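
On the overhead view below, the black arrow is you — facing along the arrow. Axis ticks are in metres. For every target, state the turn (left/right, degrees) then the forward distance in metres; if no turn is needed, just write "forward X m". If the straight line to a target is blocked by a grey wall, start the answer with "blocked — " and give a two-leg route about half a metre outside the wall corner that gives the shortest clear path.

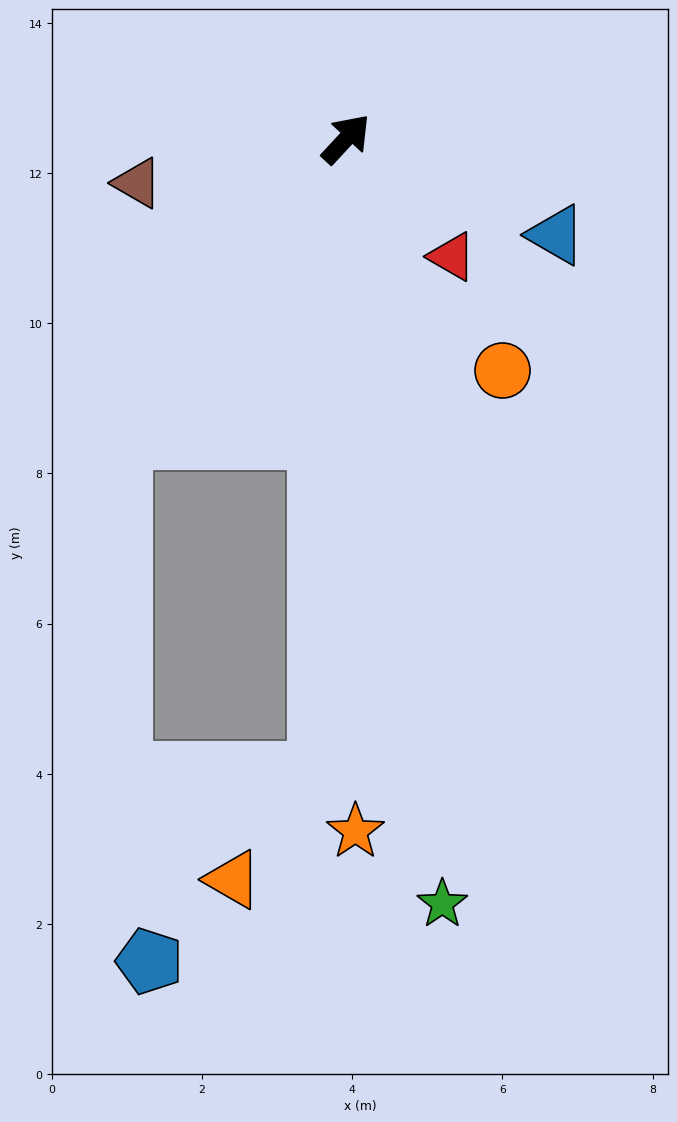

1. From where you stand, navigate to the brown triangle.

turn left 145°, forward 2.8 m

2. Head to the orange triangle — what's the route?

blocked — turn right 139°, forward 8.5 m, then turn right 38°, forward 1.8 m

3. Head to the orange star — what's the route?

turn right 136°, forward 9.2 m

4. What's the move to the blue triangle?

turn right 72°, forward 3.1 m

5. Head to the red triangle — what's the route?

turn right 95°, forward 2.1 m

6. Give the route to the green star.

turn right 130°, forward 10.3 m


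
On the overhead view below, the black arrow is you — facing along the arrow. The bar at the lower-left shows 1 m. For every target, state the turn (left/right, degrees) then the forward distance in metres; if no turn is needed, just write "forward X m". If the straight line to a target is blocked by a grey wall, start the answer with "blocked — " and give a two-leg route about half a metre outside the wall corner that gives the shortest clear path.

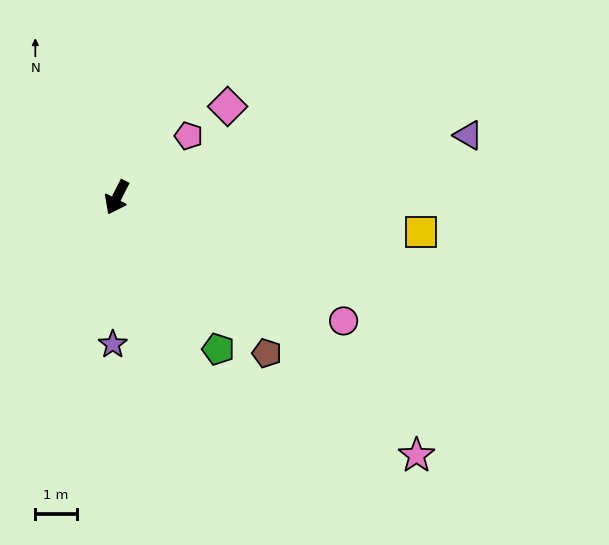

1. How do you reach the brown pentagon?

turn left 71°, forward 5.2 m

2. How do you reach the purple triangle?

turn left 127°, forward 8.6 m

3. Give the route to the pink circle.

turn left 88°, forward 6.3 m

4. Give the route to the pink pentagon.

turn left 158°, forward 2.3 m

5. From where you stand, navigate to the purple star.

turn left 25°, forward 3.6 m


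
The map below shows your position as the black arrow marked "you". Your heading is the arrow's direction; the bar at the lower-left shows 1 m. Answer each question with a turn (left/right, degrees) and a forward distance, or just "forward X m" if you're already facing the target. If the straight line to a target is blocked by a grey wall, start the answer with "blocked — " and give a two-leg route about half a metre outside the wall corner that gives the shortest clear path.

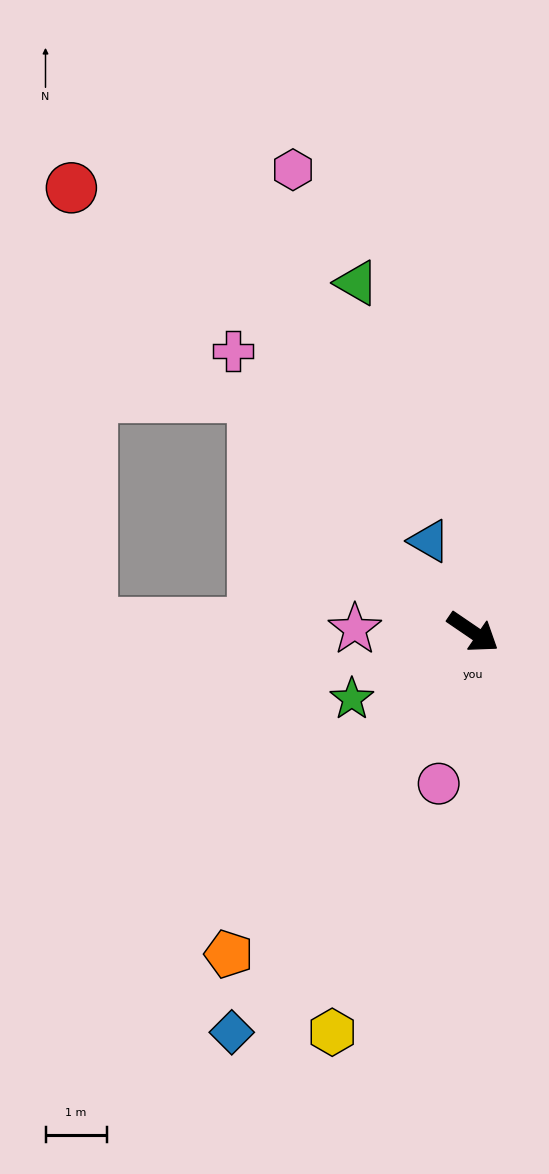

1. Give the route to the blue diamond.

turn right 87°, forward 7.7 m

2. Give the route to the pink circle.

turn right 68°, forward 2.5 m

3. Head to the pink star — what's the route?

turn right 147°, forward 1.9 m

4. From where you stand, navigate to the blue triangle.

turn left 150°, forward 1.7 m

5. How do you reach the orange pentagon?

turn right 93°, forward 6.6 m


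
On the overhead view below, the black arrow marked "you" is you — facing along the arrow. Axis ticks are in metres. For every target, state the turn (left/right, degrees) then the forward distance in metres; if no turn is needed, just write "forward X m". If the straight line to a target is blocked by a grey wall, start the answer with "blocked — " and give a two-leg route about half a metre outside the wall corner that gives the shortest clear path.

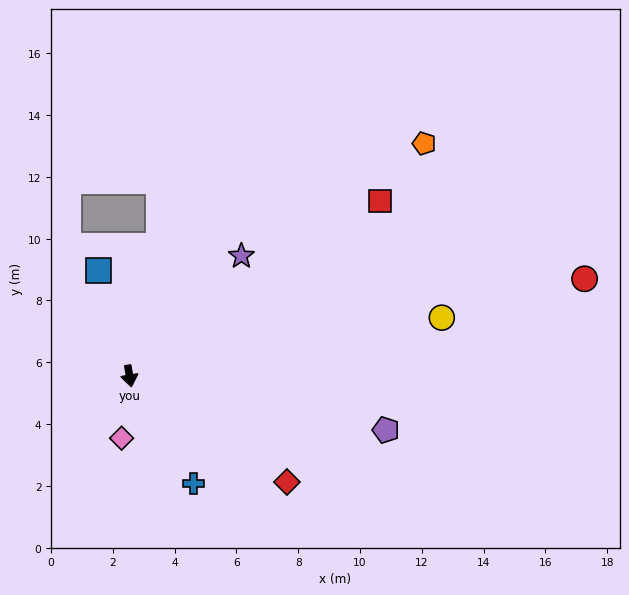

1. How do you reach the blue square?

turn right 173°, forward 3.6 m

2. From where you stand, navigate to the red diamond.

turn left 47°, forward 6.1 m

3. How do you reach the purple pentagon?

turn left 69°, forward 8.5 m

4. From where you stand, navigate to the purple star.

turn left 128°, forward 5.3 m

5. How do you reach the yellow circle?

turn left 91°, forward 10.3 m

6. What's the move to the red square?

turn left 115°, forward 9.9 m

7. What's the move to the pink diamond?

turn right 17°, forward 2.0 m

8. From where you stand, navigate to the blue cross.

turn left 21°, forward 4.0 m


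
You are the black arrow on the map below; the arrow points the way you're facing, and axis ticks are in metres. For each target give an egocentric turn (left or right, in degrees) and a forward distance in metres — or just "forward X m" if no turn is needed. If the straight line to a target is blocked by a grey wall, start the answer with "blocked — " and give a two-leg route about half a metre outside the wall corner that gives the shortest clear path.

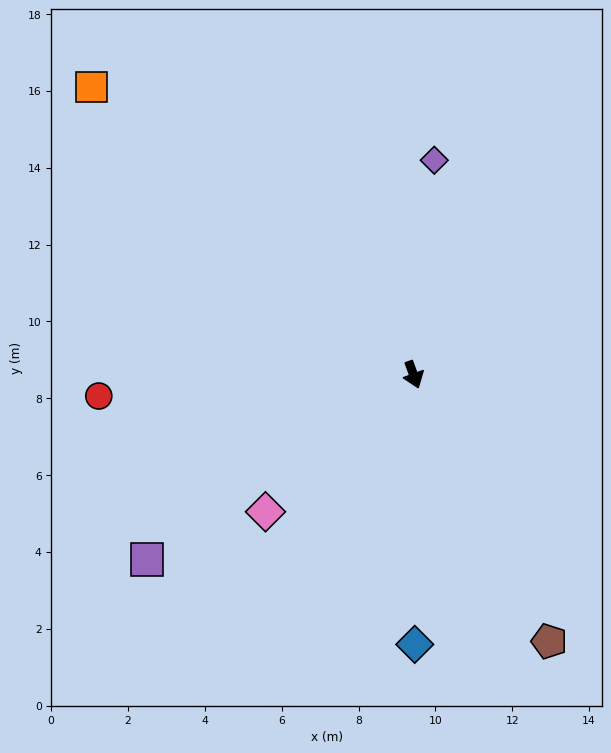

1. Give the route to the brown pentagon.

turn left 7°, forward 7.8 m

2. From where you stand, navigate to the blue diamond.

turn right 20°, forward 7.0 m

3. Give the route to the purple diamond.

turn left 154°, forward 5.6 m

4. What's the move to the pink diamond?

turn right 67°, forward 5.3 m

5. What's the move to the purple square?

turn right 75°, forward 8.4 m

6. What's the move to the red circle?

turn right 106°, forward 8.2 m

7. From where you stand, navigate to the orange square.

turn right 152°, forward 11.2 m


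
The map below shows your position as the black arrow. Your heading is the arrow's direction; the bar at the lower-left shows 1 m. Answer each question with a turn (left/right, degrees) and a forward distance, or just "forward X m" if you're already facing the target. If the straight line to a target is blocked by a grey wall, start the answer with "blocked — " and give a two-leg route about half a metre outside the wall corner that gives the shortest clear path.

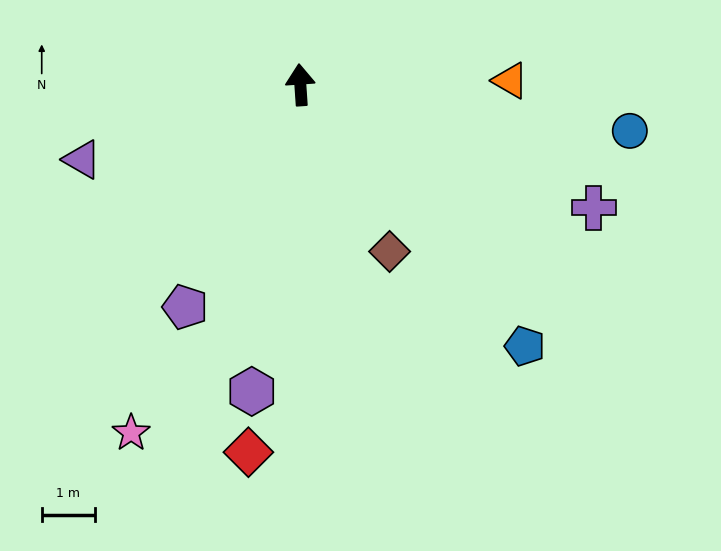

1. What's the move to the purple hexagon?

turn left 167°, forward 5.9 m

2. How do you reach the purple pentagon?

turn left 149°, forward 4.7 m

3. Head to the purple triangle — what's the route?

turn left 105°, forward 4.4 m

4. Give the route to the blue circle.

turn right 102°, forward 6.3 m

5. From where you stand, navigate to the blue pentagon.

turn right 143°, forward 6.5 m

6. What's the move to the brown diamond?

turn right 156°, forward 3.6 m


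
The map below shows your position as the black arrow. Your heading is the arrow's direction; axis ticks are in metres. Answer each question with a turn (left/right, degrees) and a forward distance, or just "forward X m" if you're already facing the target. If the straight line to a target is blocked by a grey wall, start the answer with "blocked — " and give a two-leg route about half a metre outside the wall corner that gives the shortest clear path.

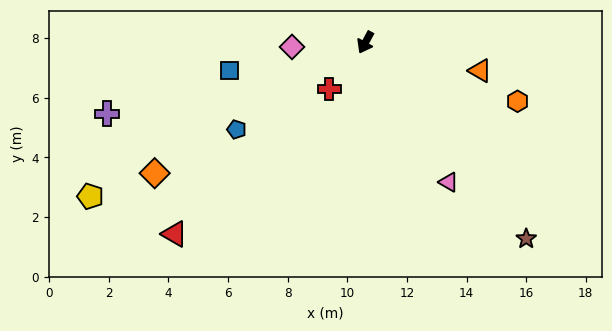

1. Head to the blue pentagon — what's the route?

turn right 28°, forward 5.2 m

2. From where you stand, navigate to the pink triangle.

turn left 59°, forward 5.5 m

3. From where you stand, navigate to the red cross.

turn right 9°, forward 2.0 m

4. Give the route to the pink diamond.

turn right 58°, forward 2.5 m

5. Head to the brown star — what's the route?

turn left 68°, forward 8.5 m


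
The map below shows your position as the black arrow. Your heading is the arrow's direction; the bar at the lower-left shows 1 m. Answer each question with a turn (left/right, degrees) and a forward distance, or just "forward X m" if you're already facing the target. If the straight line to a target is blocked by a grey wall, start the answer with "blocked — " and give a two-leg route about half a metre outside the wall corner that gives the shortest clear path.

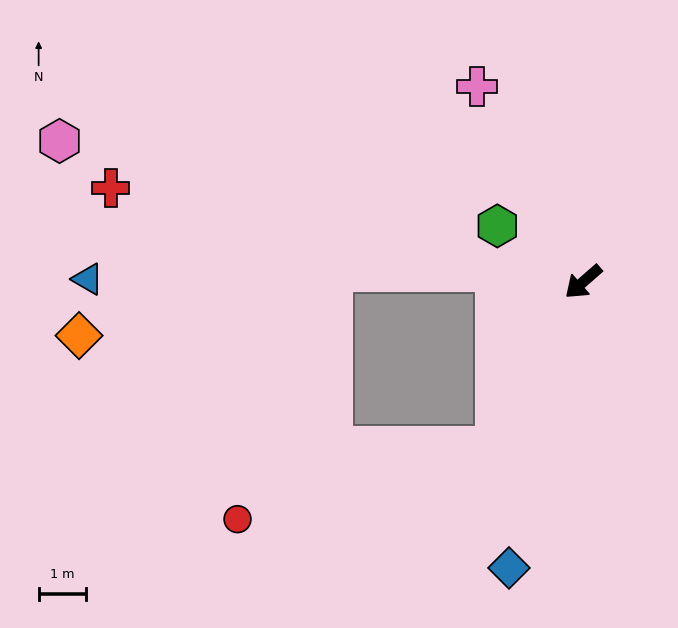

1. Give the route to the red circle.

blocked — turn left 21°, forward 3.9 m, then turn right 47°, forward 5.6 m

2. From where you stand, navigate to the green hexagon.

turn right 74°, forward 2.2 m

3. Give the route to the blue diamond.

turn left 34°, forward 6.2 m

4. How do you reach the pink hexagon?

turn right 56°, forward 11.4 m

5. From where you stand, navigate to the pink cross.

turn right 103°, forward 4.7 m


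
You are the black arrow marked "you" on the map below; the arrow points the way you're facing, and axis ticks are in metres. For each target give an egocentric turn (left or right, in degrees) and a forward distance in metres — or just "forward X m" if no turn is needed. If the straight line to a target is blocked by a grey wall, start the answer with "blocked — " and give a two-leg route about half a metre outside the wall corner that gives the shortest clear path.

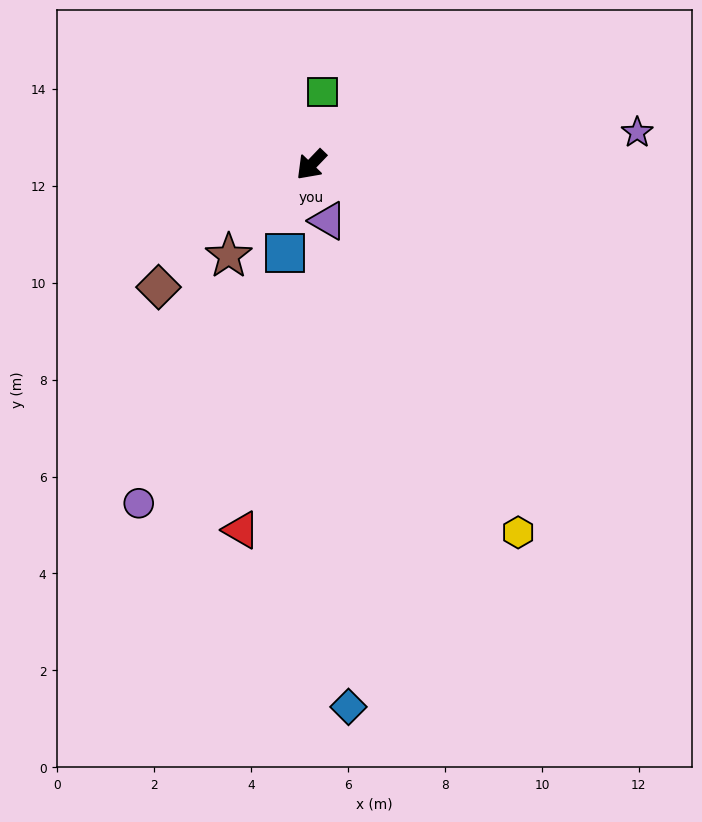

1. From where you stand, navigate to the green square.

turn right 145°, forward 1.5 m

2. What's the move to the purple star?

turn left 139°, forward 6.8 m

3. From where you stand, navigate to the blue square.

turn left 27°, forward 1.9 m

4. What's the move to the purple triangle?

turn left 60°, forward 1.2 m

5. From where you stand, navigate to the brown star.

forward 2.5 m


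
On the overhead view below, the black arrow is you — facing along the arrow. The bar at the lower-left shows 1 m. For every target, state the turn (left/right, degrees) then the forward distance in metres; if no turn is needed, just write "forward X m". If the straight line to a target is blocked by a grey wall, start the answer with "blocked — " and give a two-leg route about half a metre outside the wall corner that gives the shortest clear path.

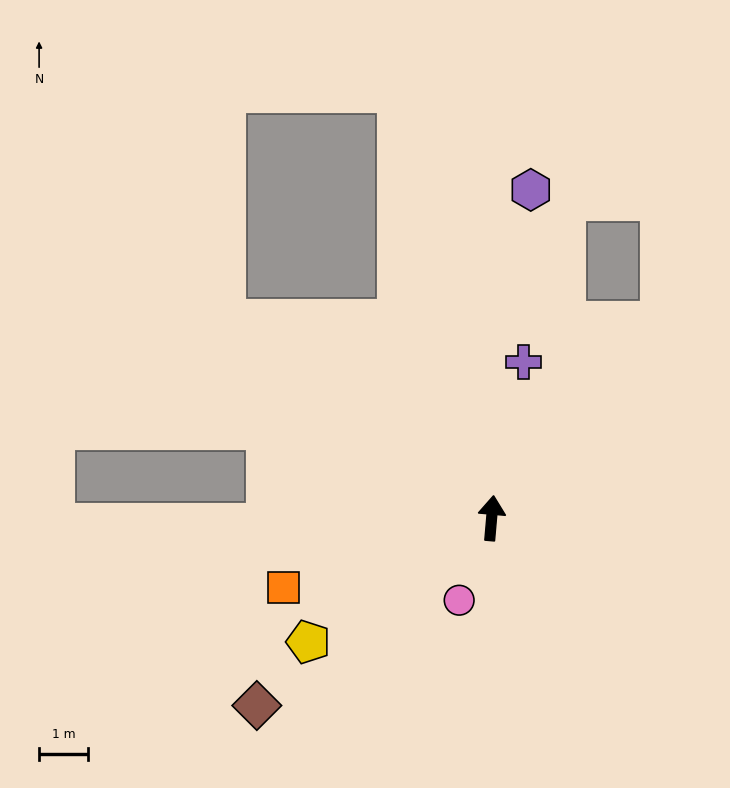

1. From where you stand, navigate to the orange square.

turn left 113°, forward 4.5 m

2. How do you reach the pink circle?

turn left 163°, forward 1.8 m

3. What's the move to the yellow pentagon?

turn left 129°, forward 4.5 m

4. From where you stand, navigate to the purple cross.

turn right 7°, forward 3.3 m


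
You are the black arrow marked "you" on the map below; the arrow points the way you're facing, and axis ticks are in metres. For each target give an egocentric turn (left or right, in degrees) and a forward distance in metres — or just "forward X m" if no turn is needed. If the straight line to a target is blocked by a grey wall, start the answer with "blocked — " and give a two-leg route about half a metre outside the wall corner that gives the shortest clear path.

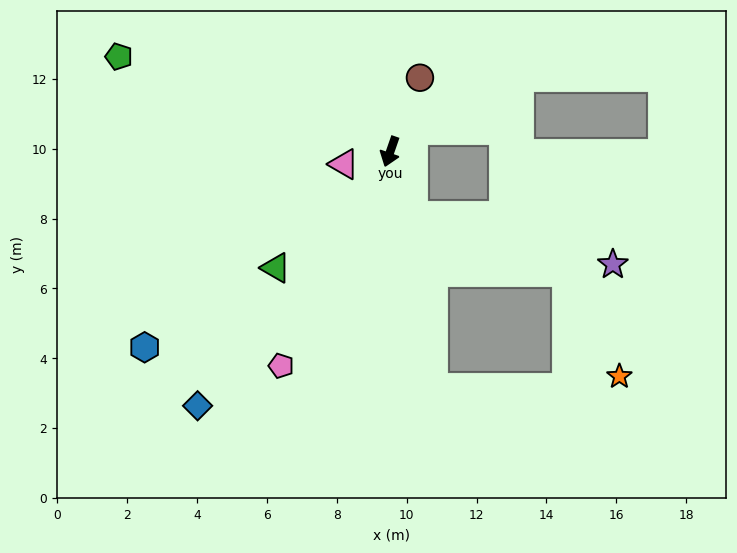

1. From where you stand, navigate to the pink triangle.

turn right 56°, forward 1.4 m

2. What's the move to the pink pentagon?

turn right 8°, forward 6.9 m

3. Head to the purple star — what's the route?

blocked — turn left 39°, forward 2.0 m, then turn left 57°, forward 5.9 m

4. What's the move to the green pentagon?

turn right 90°, forward 8.2 m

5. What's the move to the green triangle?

turn right 25°, forward 4.7 m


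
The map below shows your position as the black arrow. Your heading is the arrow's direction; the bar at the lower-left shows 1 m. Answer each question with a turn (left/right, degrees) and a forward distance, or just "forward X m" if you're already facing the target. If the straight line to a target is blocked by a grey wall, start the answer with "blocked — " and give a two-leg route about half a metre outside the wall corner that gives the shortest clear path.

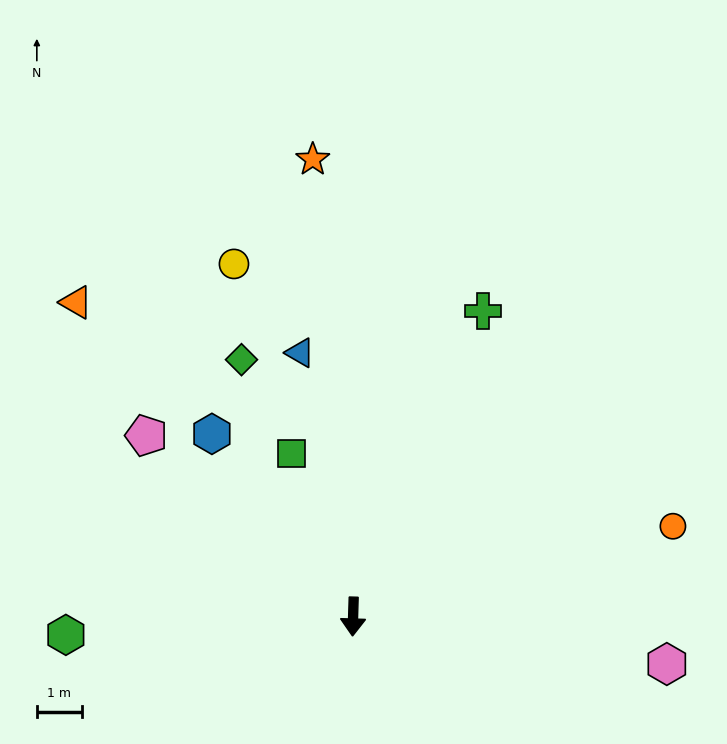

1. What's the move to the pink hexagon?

turn left 83°, forward 7.1 m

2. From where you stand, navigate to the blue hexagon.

turn right 141°, forward 5.2 m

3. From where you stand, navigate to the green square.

turn right 158°, forward 3.9 m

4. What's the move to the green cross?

turn left 159°, forward 7.4 m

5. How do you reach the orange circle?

turn left 107°, forward 7.4 m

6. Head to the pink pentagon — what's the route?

turn right 129°, forward 6.1 m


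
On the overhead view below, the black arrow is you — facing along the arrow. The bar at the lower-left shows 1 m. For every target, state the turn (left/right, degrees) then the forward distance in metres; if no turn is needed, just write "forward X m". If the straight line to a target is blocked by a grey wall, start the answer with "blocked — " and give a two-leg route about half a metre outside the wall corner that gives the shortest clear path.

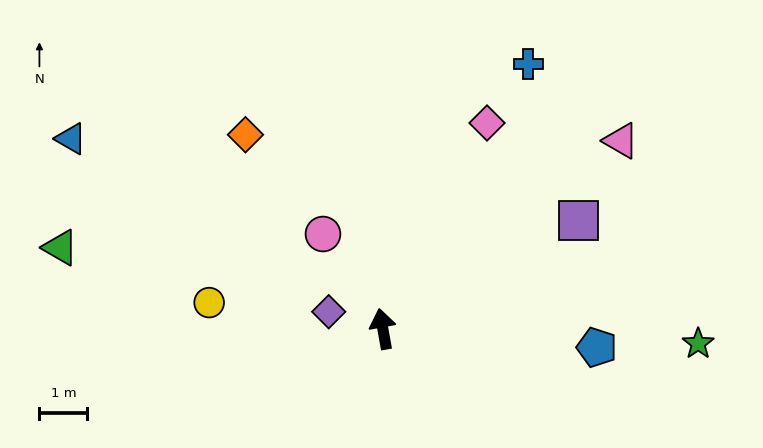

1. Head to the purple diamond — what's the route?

turn left 62°, forward 1.2 m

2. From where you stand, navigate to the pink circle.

turn left 22°, forward 2.3 m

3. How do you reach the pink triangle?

turn right 62°, forward 6.3 m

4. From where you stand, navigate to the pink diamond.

turn right 37°, forward 4.8 m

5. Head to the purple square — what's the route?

turn right 71°, forward 4.7 m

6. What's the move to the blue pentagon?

turn right 105°, forward 4.5 m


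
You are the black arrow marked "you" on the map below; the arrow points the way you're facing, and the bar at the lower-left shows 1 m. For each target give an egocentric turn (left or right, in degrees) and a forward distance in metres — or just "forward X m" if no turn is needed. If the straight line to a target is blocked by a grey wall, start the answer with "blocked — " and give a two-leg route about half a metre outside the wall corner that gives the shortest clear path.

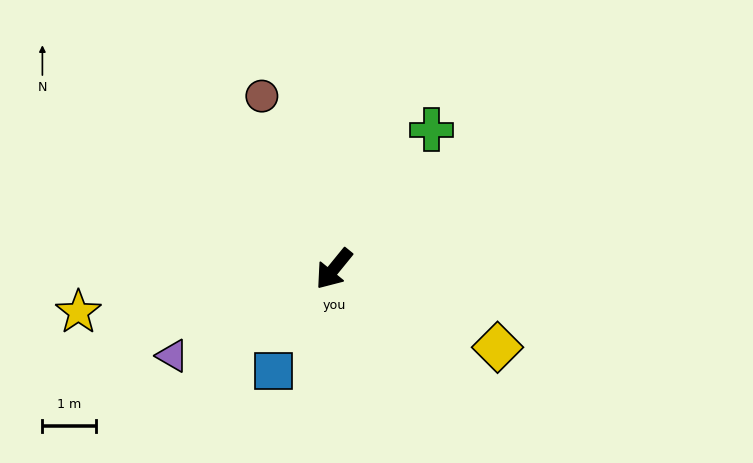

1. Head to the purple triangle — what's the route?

turn right 23°, forward 3.4 m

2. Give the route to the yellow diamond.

turn left 104°, forward 3.4 m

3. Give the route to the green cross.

turn right 176°, forward 3.2 m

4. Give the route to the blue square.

turn left 8°, forward 2.2 m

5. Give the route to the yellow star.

turn right 41°, forward 4.8 m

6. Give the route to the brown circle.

turn right 118°, forward 3.5 m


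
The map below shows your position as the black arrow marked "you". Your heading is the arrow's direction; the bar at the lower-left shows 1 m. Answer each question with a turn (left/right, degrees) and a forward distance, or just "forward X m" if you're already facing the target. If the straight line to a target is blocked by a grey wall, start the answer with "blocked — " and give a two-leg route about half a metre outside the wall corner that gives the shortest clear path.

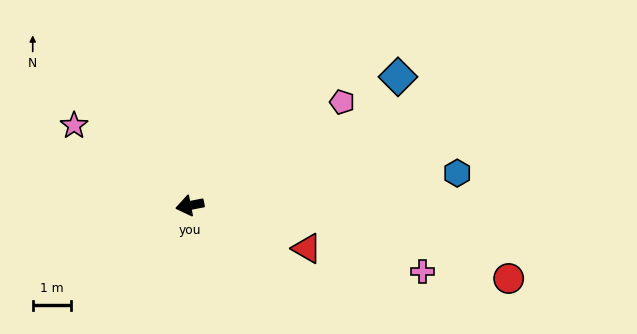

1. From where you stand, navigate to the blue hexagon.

turn left 176°, forward 7.0 m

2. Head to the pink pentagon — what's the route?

turn right 157°, forward 4.8 m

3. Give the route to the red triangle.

turn left 149°, forward 3.3 m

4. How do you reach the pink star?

turn right 46°, forward 3.7 m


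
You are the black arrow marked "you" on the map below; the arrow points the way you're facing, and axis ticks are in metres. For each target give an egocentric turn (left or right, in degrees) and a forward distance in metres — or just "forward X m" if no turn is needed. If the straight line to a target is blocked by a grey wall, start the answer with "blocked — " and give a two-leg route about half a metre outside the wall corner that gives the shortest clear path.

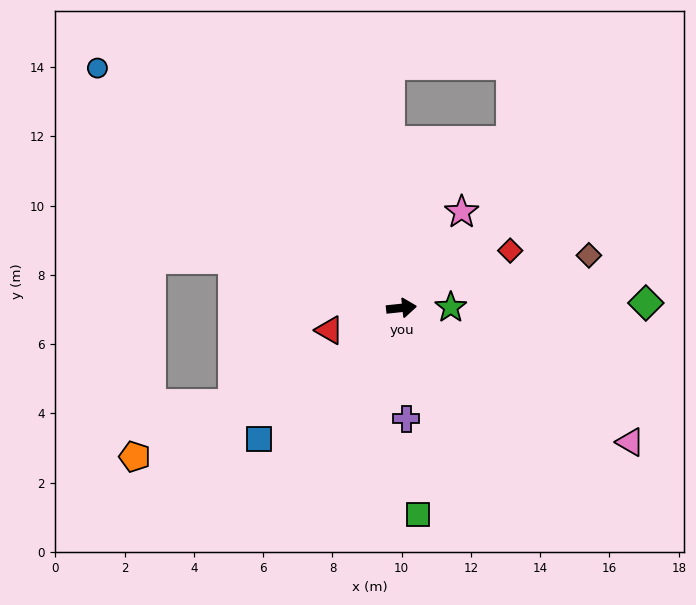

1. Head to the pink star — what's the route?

turn left 52°, forward 3.3 m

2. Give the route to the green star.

turn right 5°, forward 1.4 m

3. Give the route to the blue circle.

turn left 136°, forward 11.2 m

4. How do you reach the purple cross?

turn right 93°, forward 3.2 m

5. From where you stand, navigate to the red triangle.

turn right 169°, forward 2.2 m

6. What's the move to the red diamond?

turn left 22°, forward 3.6 m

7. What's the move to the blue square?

turn right 143°, forward 5.6 m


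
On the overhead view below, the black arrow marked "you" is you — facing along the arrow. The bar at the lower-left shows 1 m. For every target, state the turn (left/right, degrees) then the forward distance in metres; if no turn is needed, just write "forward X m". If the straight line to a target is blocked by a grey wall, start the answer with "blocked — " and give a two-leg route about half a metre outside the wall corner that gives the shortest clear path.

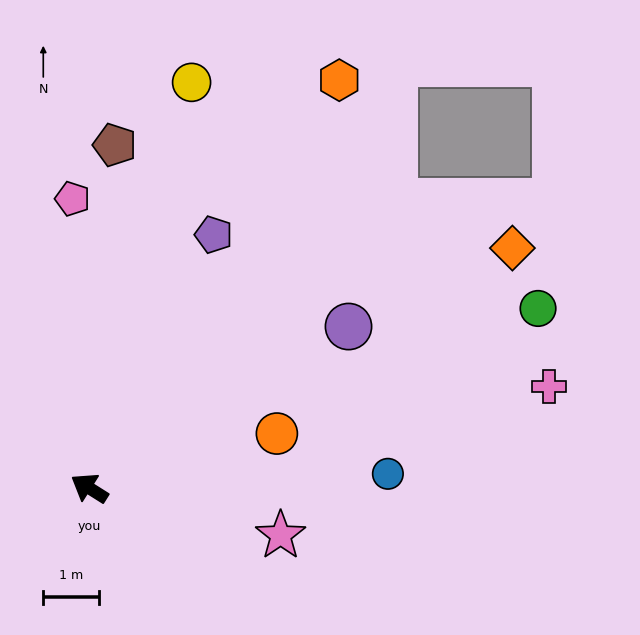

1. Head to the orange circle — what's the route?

turn right 132°, forward 3.5 m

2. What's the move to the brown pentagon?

turn right 62°, forward 6.2 m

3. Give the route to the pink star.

turn right 162°, forward 3.6 m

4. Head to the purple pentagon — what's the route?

turn right 84°, forward 5.1 m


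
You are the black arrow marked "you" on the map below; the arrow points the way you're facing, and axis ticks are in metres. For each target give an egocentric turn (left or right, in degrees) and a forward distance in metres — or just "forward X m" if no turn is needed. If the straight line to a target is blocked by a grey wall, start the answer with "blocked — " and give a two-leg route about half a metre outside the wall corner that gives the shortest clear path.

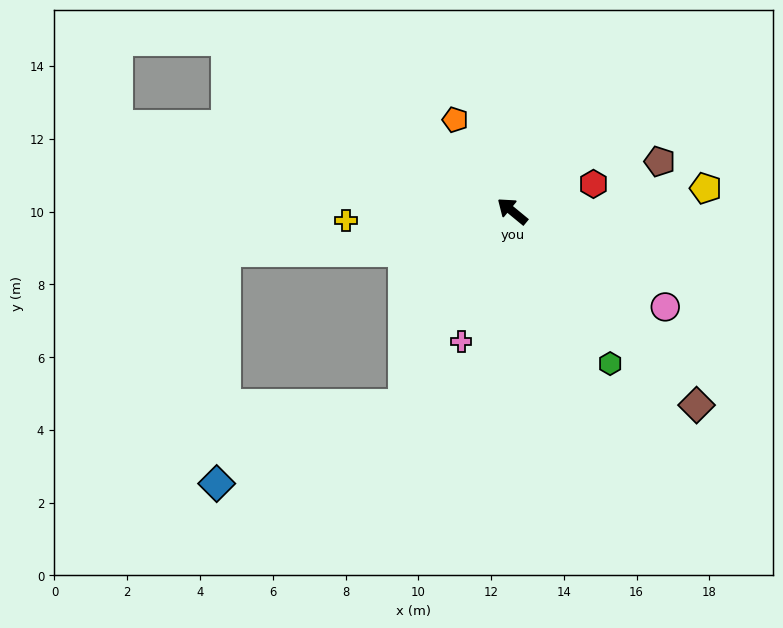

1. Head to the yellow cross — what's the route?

turn left 43°, forward 4.6 m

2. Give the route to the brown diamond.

turn left 173°, forward 7.4 m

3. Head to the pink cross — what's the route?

turn left 108°, forward 3.9 m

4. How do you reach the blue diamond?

blocked — turn left 100°, forward 6.1 m, then turn right 37°, forward 5.6 m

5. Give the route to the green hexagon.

turn left 162°, forward 5.0 m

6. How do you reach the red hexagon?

turn right 122°, forward 2.4 m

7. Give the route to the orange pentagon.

turn right 19°, forward 3.0 m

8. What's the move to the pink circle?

turn right 173°, forward 5.0 m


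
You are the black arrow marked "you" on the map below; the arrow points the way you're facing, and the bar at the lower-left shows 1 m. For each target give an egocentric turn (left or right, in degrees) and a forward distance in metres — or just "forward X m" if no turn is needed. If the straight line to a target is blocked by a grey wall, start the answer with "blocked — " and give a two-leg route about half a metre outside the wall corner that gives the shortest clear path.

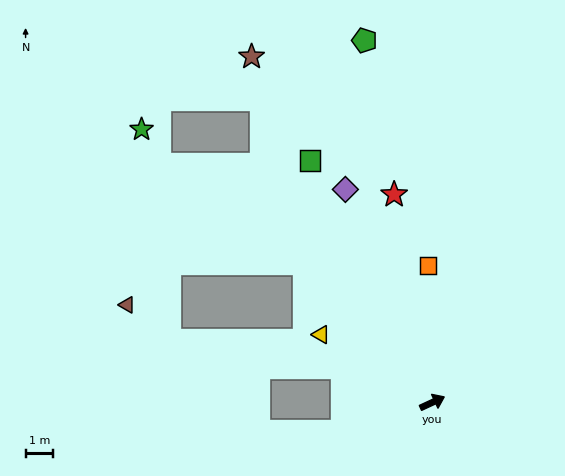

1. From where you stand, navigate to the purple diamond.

turn left 87°, forward 8.3 m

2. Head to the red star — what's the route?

turn left 76°, forward 7.6 m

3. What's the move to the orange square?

turn left 67°, forward 4.9 m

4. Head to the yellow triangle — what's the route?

turn left 124°, forward 4.7 m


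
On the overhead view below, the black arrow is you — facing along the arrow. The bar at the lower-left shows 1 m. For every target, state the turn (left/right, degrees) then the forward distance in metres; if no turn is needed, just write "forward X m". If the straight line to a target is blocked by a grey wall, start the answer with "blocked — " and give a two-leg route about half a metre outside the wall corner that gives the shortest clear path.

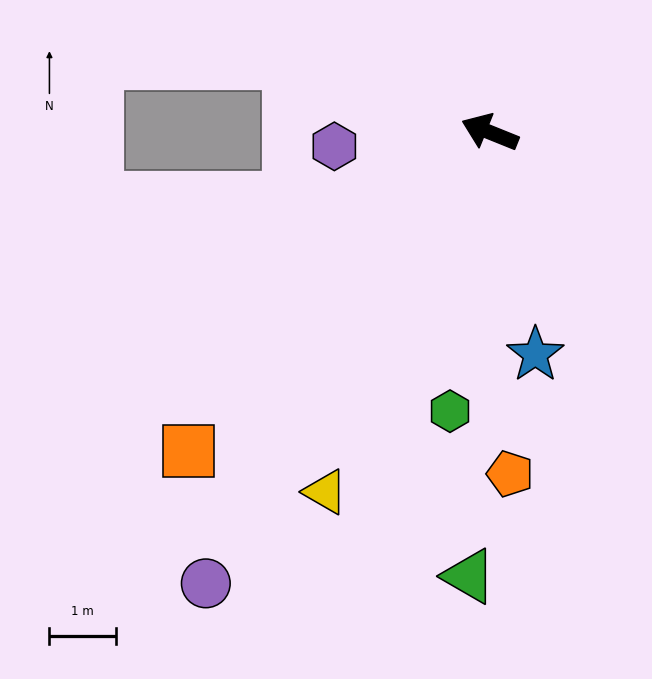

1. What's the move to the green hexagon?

turn left 104°, forward 4.2 m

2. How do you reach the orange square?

turn left 69°, forward 6.6 m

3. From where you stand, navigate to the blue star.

turn left 124°, forward 3.4 m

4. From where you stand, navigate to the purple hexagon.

turn left 27°, forward 2.3 m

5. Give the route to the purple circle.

turn left 80°, forward 8.0 m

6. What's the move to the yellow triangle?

turn left 87°, forward 5.9 m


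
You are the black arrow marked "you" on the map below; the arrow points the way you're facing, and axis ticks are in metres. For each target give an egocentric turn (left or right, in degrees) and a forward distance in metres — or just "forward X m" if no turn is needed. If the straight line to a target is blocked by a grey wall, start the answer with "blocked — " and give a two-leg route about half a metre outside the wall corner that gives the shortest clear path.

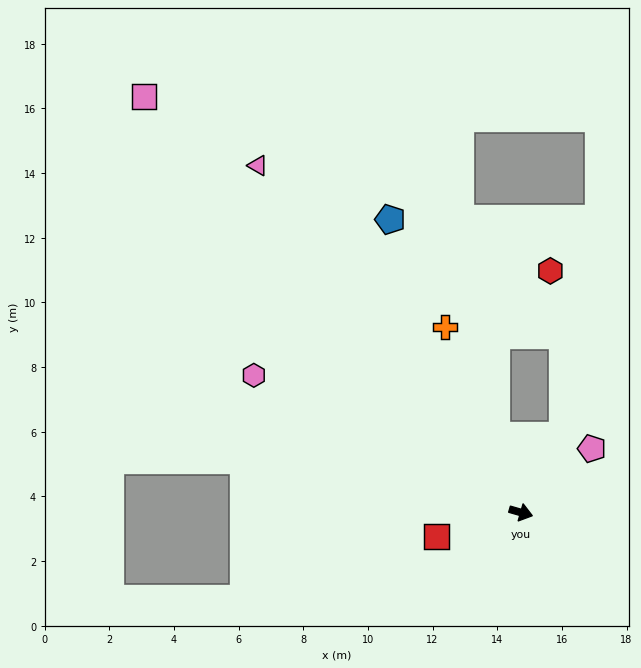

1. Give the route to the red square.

turn right 148°, forward 2.7 m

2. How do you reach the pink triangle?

turn left 143°, forward 13.5 m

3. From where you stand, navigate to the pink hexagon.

turn left 169°, forward 9.3 m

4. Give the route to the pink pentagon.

turn left 58°, forward 3.0 m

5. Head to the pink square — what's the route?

turn left 148°, forward 17.4 m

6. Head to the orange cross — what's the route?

turn left 128°, forward 6.2 m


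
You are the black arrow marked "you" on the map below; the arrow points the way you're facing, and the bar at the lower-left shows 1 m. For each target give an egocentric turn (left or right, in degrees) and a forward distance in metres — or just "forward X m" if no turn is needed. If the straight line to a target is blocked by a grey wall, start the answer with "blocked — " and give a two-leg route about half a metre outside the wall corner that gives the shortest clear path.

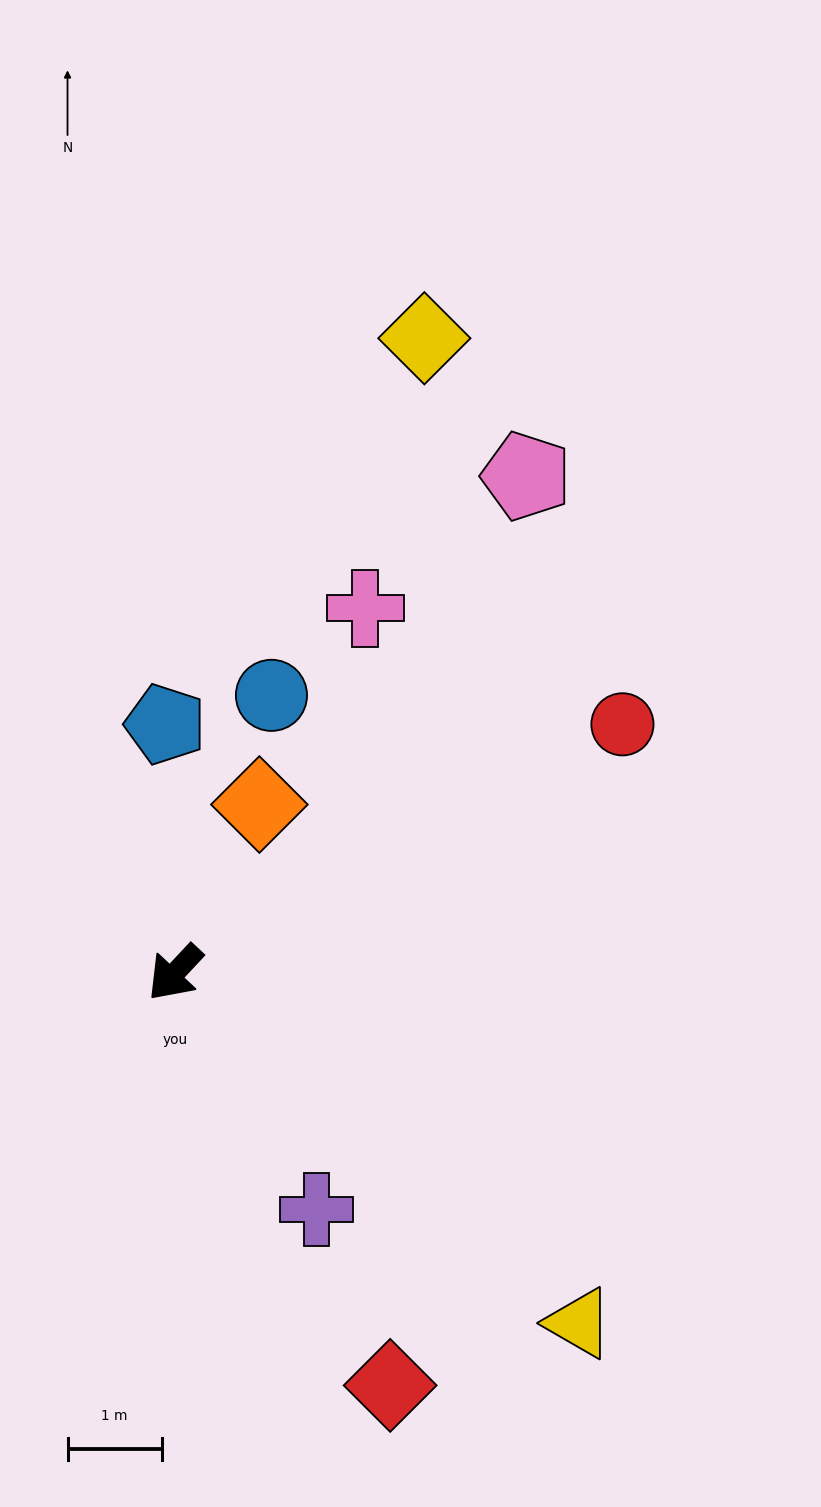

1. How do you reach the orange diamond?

turn right 164°, forward 2.0 m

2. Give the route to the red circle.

turn left 162°, forward 5.4 m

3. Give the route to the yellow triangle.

turn left 92°, forward 5.7 m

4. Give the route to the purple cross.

turn left 74°, forward 2.9 m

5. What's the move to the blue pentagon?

turn right 135°, forward 2.6 m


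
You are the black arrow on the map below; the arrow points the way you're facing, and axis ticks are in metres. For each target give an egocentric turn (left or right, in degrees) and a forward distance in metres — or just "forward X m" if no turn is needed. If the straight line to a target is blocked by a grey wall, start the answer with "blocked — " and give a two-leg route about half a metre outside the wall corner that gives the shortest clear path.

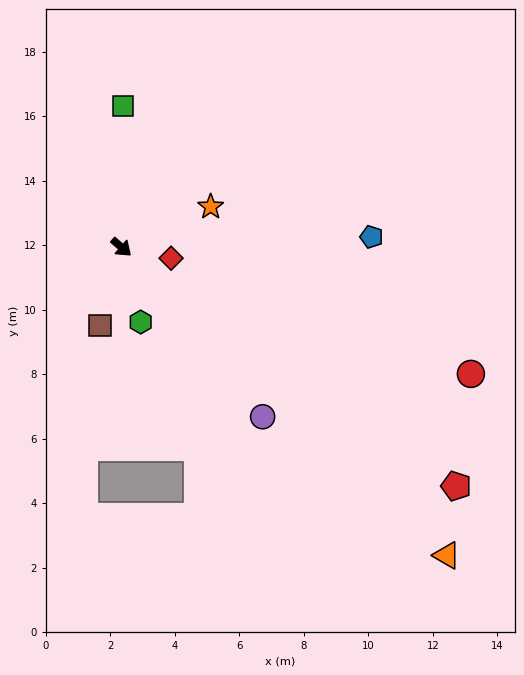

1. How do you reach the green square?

turn left 130°, forward 4.4 m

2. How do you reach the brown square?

turn right 64°, forward 2.5 m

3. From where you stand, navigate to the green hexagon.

turn right 34°, forward 2.4 m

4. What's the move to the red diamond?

turn left 29°, forward 1.6 m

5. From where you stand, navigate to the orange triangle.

turn right 2°, forward 13.9 m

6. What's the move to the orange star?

turn left 65°, forward 3.0 m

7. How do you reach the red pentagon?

turn left 6°, forward 12.8 m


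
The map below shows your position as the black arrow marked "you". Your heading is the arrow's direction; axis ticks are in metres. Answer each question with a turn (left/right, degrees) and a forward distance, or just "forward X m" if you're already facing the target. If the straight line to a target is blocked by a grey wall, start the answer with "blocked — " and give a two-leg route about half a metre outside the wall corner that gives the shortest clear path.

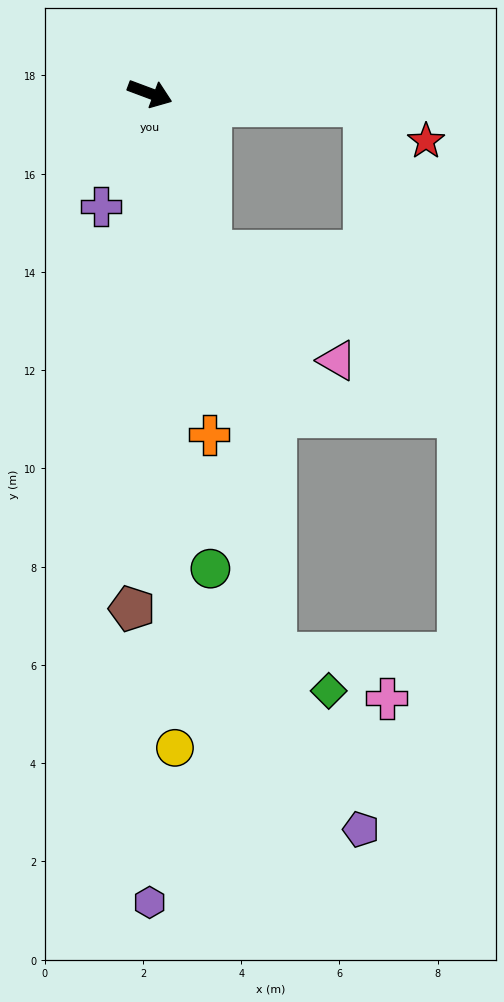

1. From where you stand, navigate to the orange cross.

turn right 60°, forward 7.0 m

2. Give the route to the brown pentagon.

turn right 71°, forward 10.5 m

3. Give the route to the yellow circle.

turn right 67°, forward 13.3 m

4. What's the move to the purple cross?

turn right 93°, forward 2.5 m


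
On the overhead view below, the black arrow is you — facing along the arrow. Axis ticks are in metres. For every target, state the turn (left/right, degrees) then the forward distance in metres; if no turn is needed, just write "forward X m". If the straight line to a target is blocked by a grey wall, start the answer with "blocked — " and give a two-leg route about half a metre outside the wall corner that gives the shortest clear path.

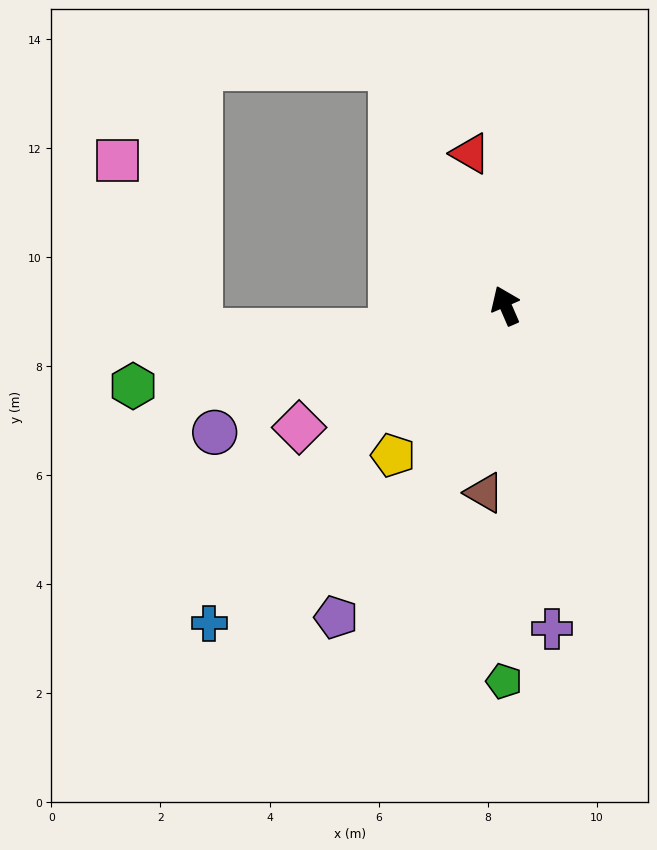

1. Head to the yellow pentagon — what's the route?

turn left 120°, forward 3.4 m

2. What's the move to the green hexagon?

turn left 79°, forward 7.0 m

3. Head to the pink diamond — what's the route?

turn left 97°, forward 4.4 m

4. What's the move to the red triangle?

turn right 10°, forward 2.9 m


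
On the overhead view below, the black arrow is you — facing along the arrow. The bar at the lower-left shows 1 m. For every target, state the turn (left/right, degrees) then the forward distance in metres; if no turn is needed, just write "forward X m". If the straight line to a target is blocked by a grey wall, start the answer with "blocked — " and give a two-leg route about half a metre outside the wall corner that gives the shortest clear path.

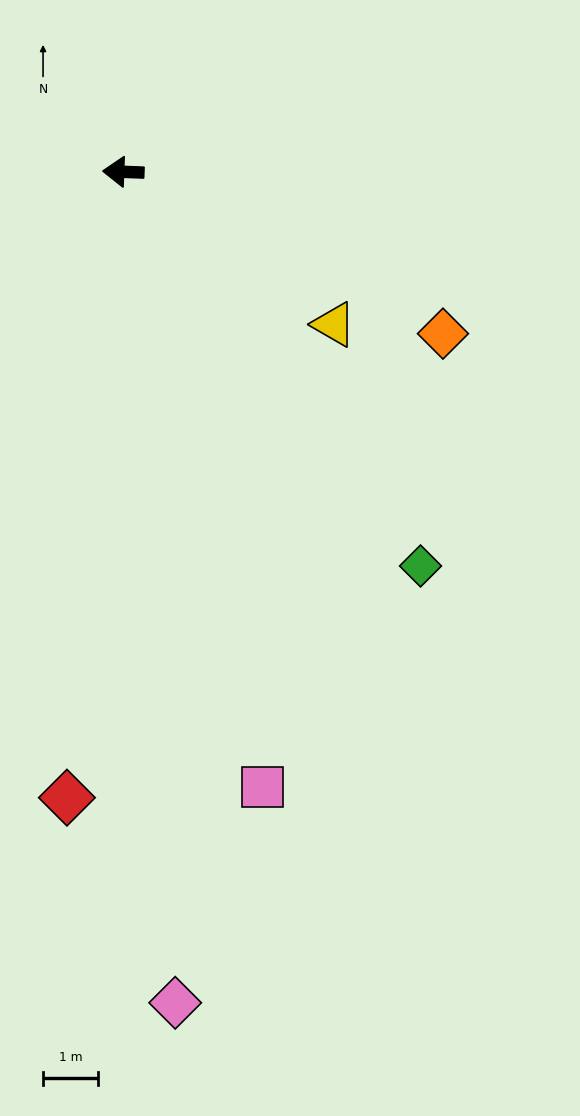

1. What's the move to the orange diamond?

turn left 155°, forward 6.5 m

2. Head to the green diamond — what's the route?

turn left 129°, forward 8.9 m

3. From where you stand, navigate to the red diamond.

turn left 87°, forward 11.3 m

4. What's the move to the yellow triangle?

turn left 146°, forward 4.7 m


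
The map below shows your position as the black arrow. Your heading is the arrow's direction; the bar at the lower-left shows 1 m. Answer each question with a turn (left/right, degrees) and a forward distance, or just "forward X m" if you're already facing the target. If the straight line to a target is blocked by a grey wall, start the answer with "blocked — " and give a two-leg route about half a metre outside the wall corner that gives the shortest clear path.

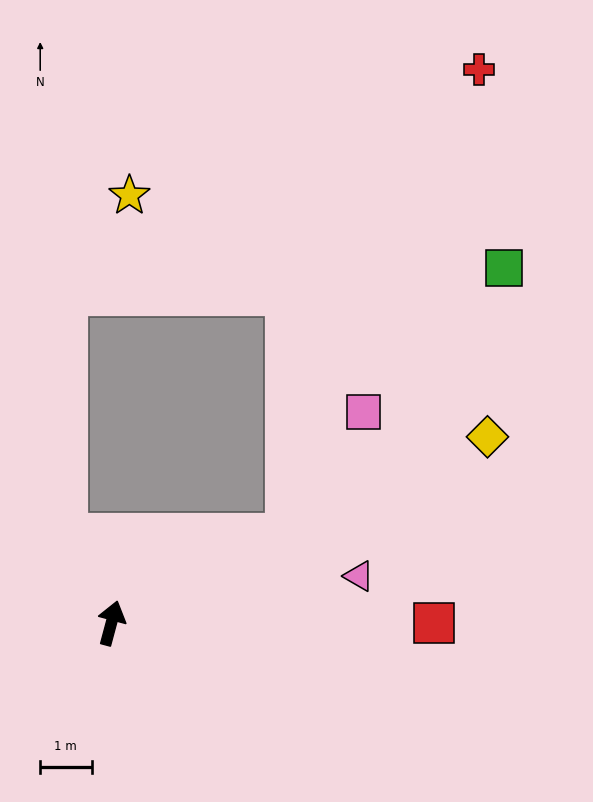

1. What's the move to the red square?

turn right 75°, forward 6.3 m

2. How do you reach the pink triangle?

turn right 64°, forward 4.9 m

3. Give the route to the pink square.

blocked — turn right 48°, forward 3.8 m, then turn left 31°, forward 2.8 m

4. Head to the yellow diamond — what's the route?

turn right 49°, forward 8.2 m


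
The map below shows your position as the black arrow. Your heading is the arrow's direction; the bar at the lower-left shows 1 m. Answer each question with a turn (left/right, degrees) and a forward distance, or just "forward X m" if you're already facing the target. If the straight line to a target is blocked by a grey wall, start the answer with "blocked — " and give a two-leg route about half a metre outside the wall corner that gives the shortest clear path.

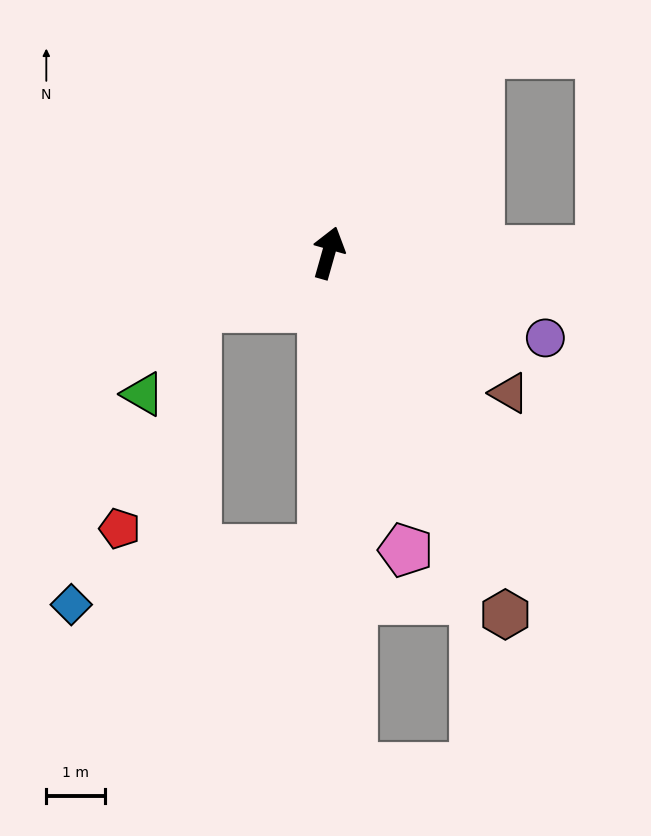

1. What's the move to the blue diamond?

blocked — turn right 165°, forward 5.1 m, then turn right 77°, forward 4.4 m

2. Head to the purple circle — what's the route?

turn right 96°, forward 4.0 m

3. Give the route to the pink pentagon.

turn right 150°, forward 5.2 m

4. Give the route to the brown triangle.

turn right 112°, forward 3.9 m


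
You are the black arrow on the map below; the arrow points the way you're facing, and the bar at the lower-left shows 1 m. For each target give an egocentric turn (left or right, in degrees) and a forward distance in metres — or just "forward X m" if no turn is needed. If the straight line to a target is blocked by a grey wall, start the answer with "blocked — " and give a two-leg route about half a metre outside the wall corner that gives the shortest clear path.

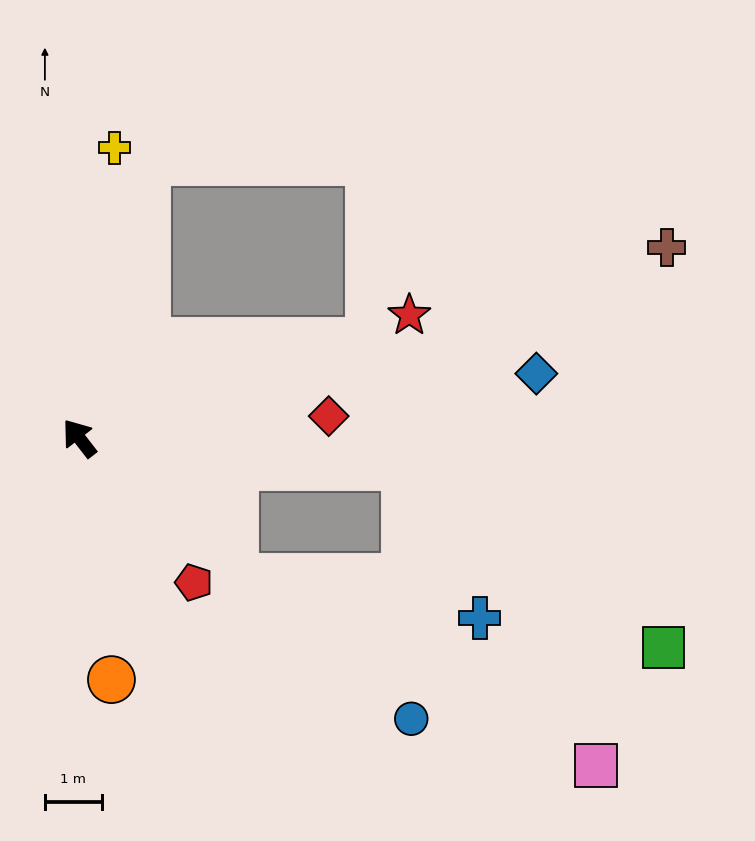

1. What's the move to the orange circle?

turn left 150°, forward 4.3 m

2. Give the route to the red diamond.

turn right 123°, forward 4.4 m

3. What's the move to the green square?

blocked — turn right 133°, forward 5.8 m, then turn right 30°, forward 5.5 m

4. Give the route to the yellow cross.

turn right 45°, forward 5.1 m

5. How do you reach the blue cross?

blocked — turn right 170°, forward 3.7 m, then turn left 33°, forward 4.4 m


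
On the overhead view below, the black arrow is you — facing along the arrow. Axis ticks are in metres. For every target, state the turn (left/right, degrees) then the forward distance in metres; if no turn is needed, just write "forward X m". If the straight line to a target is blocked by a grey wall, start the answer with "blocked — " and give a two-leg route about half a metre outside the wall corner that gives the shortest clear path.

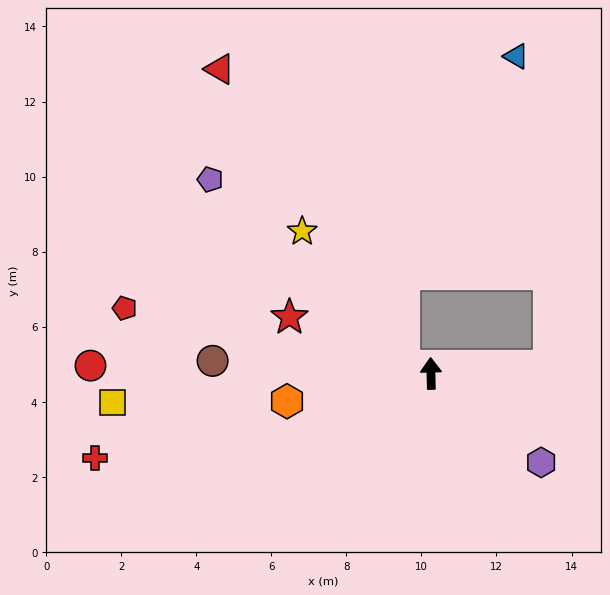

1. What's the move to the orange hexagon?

turn left 100°, forward 3.9 m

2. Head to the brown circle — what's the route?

turn left 85°, forward 5.8 m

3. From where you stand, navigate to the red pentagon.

turn left 77°, forward 8.3 m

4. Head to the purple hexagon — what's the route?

turn right 130°, forward 3.8 m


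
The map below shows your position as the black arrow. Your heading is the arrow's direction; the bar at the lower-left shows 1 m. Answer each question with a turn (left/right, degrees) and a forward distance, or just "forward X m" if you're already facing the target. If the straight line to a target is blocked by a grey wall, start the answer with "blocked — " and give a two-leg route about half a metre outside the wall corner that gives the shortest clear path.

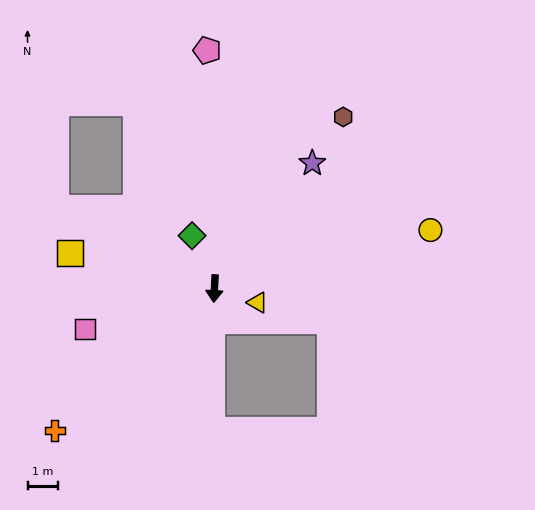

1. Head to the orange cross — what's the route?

turn right 45°, forward 6.9 m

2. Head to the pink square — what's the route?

turn right 70°, forward 4.4 m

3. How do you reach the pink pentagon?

turn right 175°, forward 7.7 m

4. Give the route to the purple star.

turn left 145°, forward 5.1 m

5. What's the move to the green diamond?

turn right 154°, forward 1.9 m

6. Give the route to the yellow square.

turn right 101°, forward 4.8 m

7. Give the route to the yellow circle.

turn left 108°, forward 7.2 m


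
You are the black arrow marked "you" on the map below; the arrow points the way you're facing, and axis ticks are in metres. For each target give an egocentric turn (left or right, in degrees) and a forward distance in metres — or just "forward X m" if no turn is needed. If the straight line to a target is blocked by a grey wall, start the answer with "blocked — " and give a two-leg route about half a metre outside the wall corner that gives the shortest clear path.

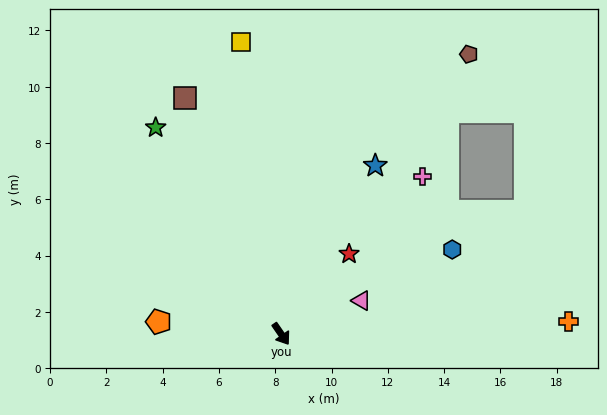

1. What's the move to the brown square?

turn left 168°, forward 9.0 m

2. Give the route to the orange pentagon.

turn right 130°, forward 4.4 m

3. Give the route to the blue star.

turn left 116°, forward 6.9 m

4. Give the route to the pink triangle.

turn left 78°, forward 3.1 m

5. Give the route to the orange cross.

turn left 58°, forward 10.2 m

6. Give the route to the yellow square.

turn left 153°, forward 10.5 m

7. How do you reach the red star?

turn left 105°, forward 3.7 m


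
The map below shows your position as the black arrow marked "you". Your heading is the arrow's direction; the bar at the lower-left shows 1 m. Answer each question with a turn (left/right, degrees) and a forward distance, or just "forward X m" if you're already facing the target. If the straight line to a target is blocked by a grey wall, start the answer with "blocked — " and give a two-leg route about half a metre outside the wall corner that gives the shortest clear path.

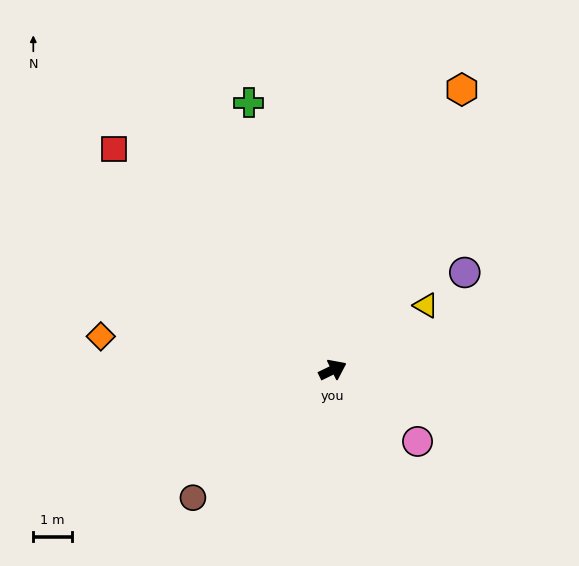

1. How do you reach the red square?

turn left 109°, forward 8.1 m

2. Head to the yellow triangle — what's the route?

turn left 9°, forward 2.9 m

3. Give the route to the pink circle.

turn right 66°, forward 2.9 m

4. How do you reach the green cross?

turn left 82°, forward 7.3 m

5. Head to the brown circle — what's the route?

turn right 163°, forward 4.9 m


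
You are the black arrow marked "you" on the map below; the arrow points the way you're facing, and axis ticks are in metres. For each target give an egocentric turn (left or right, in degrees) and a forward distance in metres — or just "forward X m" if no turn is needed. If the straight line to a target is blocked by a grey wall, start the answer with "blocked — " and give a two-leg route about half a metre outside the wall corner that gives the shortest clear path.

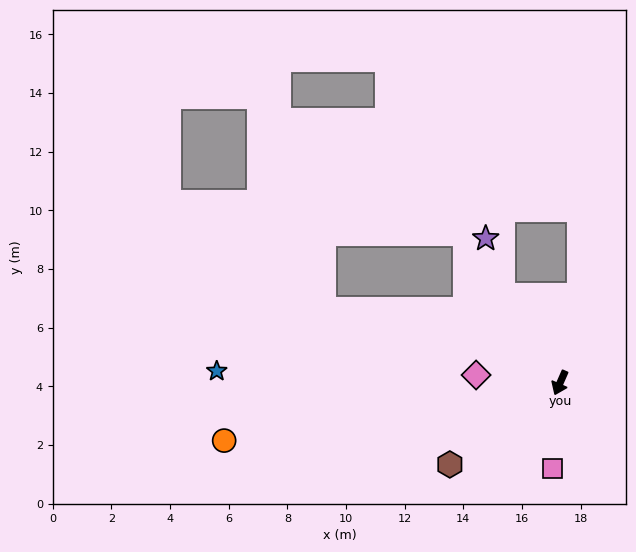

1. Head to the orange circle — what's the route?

turn right 57°, forward 11.6 m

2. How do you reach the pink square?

turn left 19°, forward 2.9 m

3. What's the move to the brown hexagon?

turn right 30°, forward 4.7 m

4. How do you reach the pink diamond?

turn right 72°, forward 2.9 m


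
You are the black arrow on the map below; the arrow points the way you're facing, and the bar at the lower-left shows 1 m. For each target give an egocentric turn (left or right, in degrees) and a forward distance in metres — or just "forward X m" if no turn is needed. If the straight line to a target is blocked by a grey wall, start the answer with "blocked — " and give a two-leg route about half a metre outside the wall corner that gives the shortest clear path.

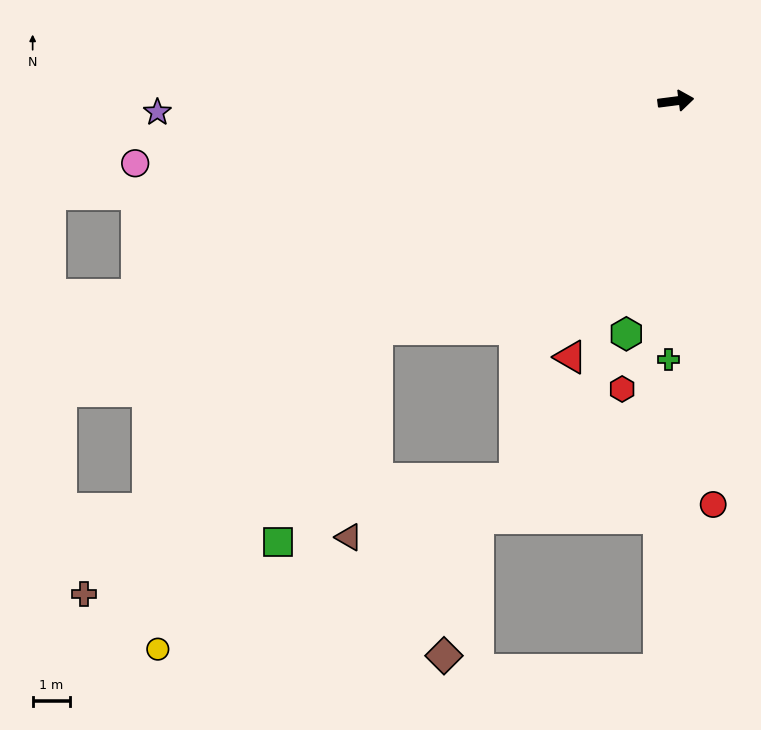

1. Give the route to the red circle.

turn right 92°, forward 10.8 m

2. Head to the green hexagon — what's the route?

turn right 109°, forward 6.3 m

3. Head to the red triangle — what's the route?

turn right 120°, forward 7.4 m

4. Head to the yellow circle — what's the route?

blocked — turn right 150°, forward 10.0 m, then turn left 18°, forward 10.3 m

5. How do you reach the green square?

blocked — turn right 150°, forward 10.0 m, then turn left 28°, forward 6.2 m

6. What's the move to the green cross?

turn right 99°, forward 6.9 m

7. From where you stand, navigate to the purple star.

turn left 174°, forward 13.8 m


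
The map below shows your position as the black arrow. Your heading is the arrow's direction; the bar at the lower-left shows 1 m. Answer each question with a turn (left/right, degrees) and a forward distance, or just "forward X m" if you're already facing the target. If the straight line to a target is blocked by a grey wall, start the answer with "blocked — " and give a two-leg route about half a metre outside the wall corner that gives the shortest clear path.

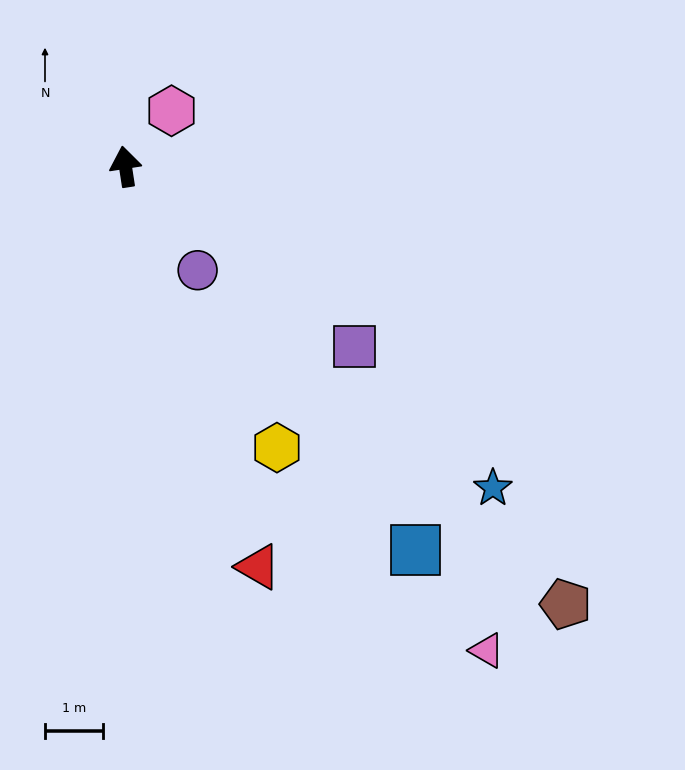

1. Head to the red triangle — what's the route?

turn right 170°, forward 7.3 m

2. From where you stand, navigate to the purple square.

turn right 137°, forward 5.0 m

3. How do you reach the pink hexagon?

turn right 48°, forward 1.2 m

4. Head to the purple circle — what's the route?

turn right 154°, forward 2.2 m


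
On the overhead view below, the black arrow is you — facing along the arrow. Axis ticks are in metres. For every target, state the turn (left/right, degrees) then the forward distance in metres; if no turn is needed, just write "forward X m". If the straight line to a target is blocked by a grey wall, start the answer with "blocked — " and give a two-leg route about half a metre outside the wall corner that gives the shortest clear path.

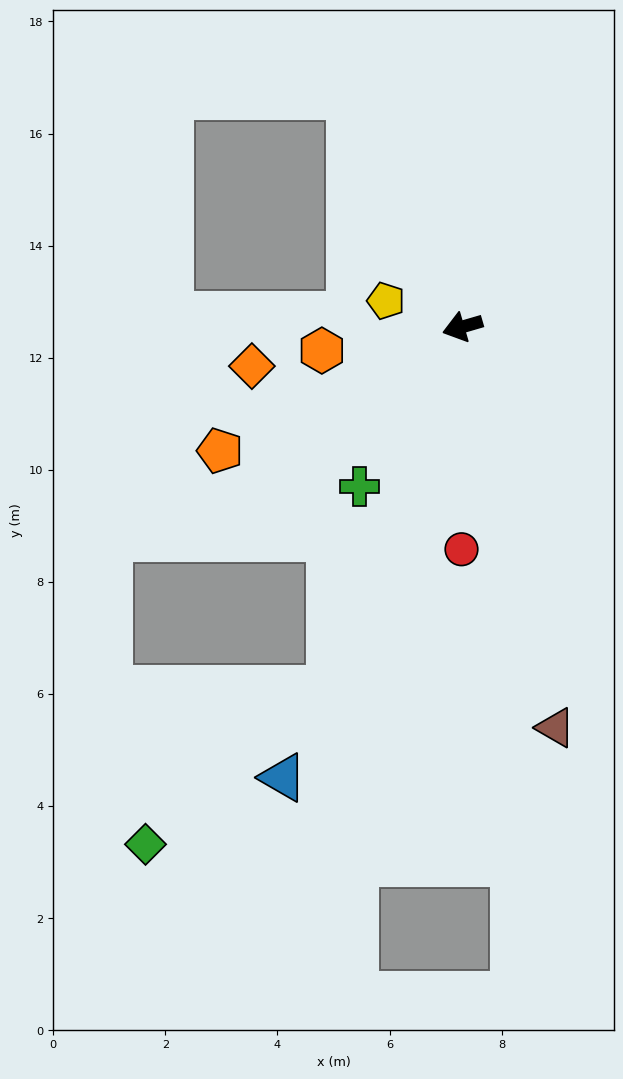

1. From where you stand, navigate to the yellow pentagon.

turn right 35°, forward 1.4 m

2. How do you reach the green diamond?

blocked — turn left 54°, forward 6.9 m, then turn right 30°, forward 4.3 m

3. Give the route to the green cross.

turn left 41°, forward 3.4 m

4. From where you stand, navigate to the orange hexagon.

turn right 7°, forward 2.5 m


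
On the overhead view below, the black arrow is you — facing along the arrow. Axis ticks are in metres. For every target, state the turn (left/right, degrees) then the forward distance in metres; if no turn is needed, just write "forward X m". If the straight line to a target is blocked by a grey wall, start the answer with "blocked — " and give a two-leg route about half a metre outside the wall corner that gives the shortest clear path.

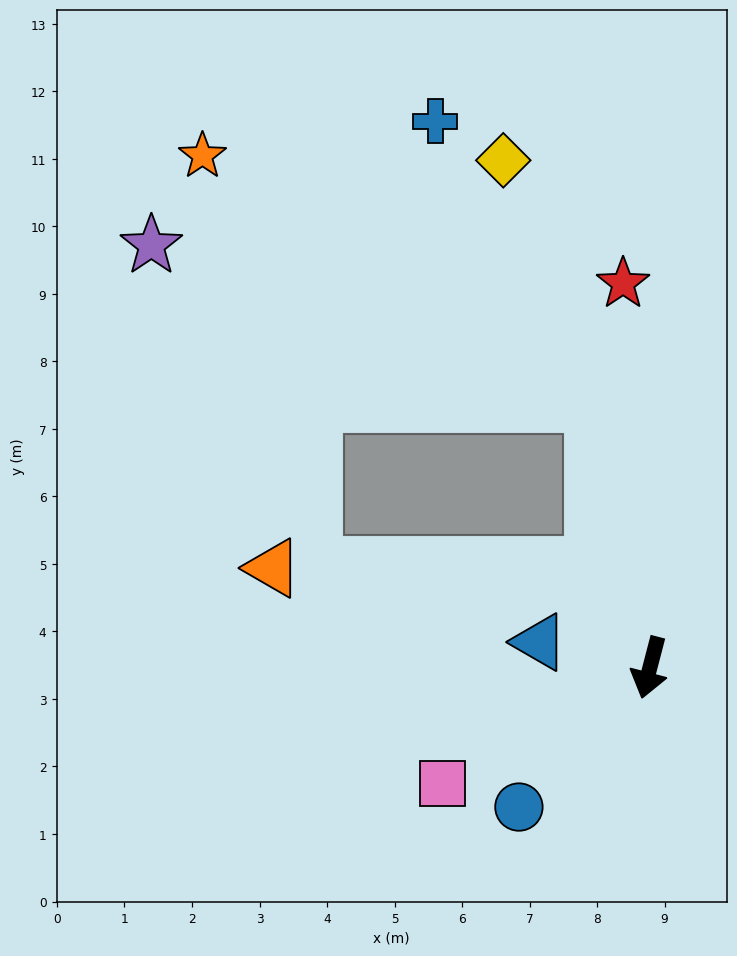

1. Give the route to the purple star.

blocked — turn right 153°, forward 4.0 m, then turn left 58°, forward 7.0 m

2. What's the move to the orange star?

blocked — turn right 153°, forward 4.0 m, then turn left 45°, forward 6.9 m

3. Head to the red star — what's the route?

turn right 161°, forward 5.7 m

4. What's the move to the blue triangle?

turn right 88°, forward 1.7 m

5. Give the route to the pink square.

turn right 46°, forward 3.5 m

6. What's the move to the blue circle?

turn right 29°, forward 2.8 m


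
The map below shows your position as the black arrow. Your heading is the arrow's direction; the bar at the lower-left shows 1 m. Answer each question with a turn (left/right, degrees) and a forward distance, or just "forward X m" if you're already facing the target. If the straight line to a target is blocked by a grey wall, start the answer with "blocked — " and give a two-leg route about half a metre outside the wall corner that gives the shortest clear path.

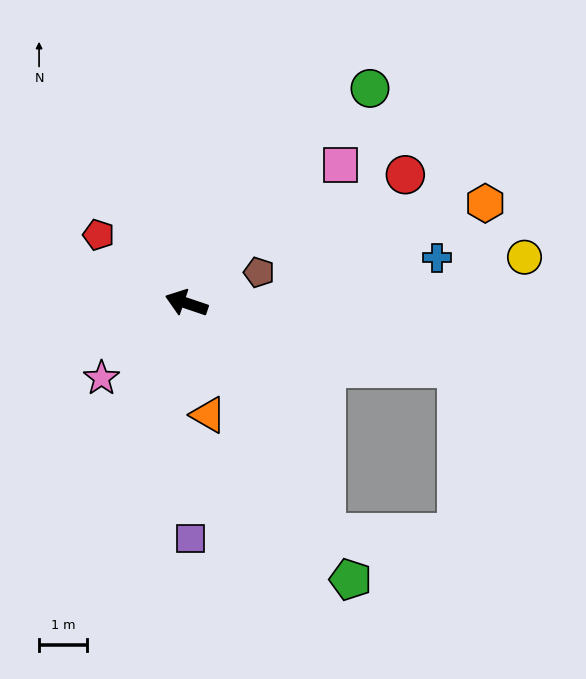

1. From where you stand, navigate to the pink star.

turn left 60°, forward 2.4 m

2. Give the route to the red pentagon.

turn right 19°, forward 2.3 m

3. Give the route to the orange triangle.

turn left 120°, forward 2.4 m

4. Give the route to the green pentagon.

turn left 139°, forward 6.7 m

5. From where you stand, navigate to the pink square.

turn right 119°, forward 4.3 m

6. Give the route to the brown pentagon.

turn right 138°, forward 1.6 m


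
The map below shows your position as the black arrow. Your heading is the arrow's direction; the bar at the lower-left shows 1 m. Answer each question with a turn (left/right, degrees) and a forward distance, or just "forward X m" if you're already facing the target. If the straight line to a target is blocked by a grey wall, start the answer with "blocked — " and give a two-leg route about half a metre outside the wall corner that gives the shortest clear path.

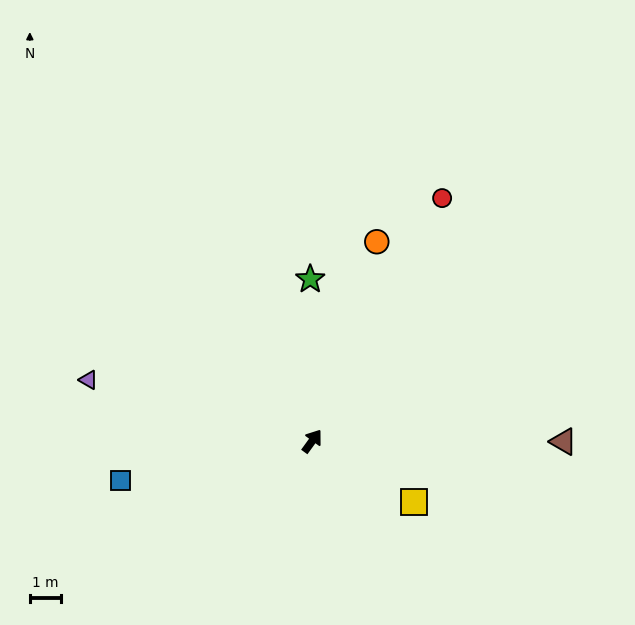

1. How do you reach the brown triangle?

turn right 54°, forward 8.0 m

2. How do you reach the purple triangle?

turn left 111°, forward 7.4 m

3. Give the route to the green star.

turn left 37°, forward 5.2 m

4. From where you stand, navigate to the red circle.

turn left 8°, forward 8.8 m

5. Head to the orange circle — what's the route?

turn left 18°, forward 6.7 m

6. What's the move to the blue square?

turn left 138°, forward 6.3 m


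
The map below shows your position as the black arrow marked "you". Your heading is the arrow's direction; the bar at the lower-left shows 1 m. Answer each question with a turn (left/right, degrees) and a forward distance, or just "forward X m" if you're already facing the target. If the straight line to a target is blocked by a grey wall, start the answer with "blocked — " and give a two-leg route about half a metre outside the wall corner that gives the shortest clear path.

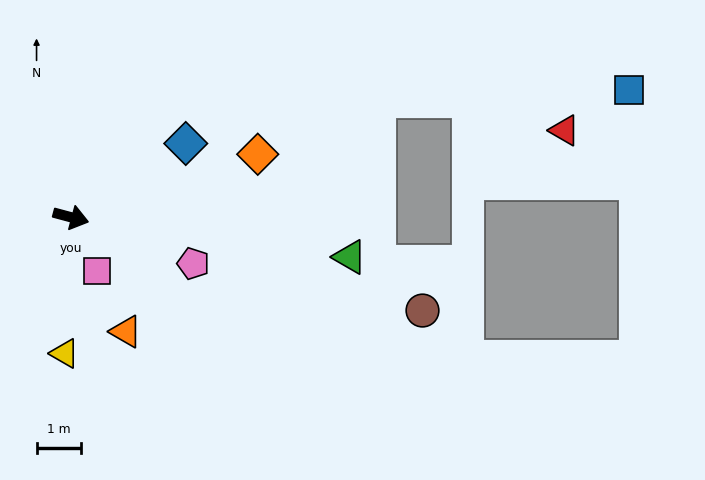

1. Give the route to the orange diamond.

turn left 34°, forward 4.4 m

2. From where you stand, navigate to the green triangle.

turn left 7°, forward 6.3 m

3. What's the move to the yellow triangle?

turn right 78°, forward 3.1 m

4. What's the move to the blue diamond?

turn left 48°, forward 3.1 m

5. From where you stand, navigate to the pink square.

turn right 49°, forward 1.3 m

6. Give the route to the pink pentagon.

turn right 6°, forward 2.9 m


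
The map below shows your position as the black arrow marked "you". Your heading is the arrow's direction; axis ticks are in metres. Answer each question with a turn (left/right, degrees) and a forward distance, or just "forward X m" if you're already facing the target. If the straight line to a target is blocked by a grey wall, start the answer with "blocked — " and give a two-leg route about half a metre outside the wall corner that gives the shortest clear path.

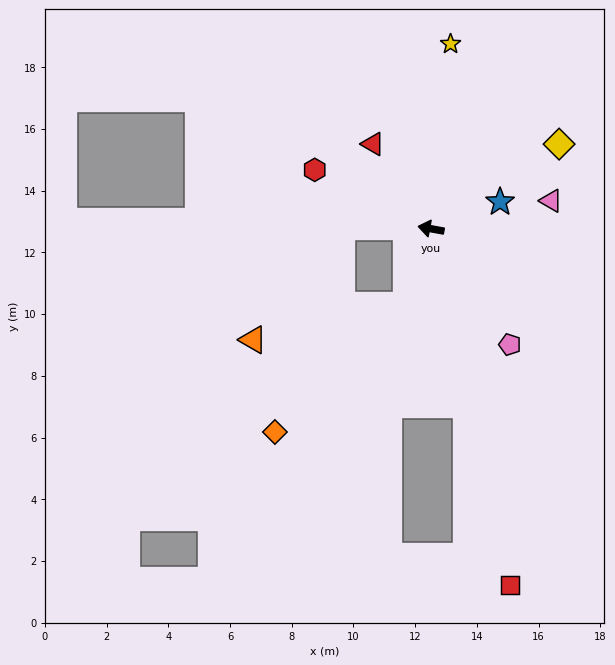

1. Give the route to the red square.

turn left 113°, forward 11.8 m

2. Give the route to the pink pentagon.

turn left 135°, forward 4.5 m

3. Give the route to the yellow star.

turn right 86°, forward 6.0 m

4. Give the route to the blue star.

turn right 148°, forward 2.4 m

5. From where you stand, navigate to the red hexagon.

turn right 16°, forward 4.2 m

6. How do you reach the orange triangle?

blocked — turn left 9°, forward 2.9 m, then turn left 53°, forward 4.6 m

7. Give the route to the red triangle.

turn right 45°, forward 3.3 m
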